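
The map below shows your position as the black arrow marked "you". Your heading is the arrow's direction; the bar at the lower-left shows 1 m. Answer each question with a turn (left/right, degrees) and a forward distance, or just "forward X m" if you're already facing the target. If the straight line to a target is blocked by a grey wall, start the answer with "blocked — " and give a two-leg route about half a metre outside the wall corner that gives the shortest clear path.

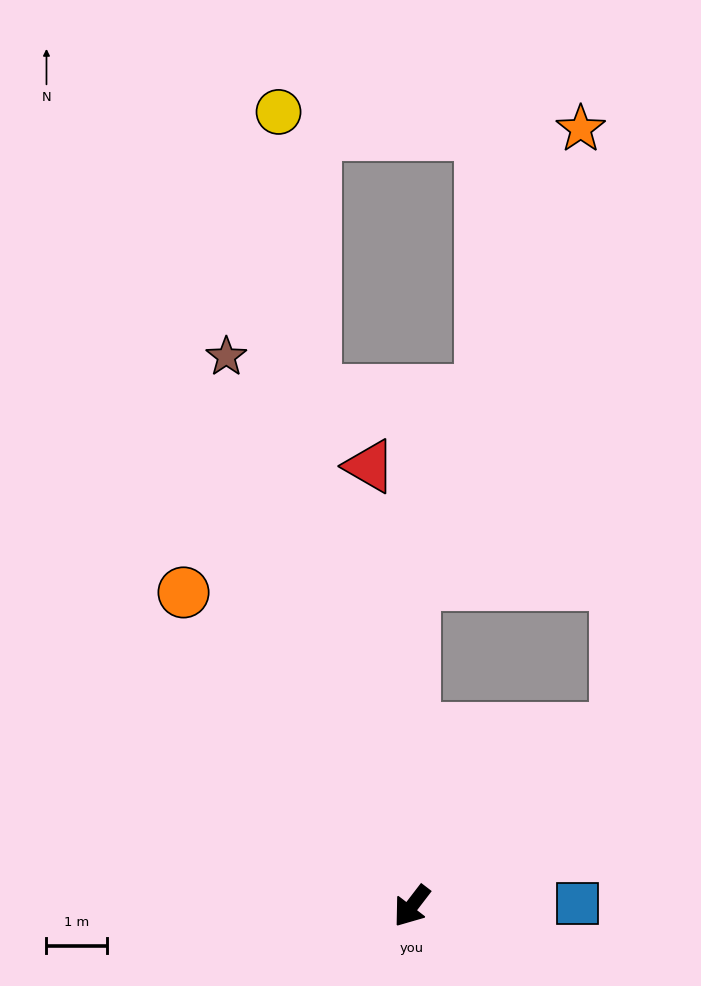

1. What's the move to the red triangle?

turn right 137°, forward 7.3 m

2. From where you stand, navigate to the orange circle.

turn right 106°, forward 6.4 m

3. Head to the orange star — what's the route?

blocked — turn right 143°, forward 5.3 m, then turn right 19°, forward 8.1 m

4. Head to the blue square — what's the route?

turn left 129°, forward 2.8 m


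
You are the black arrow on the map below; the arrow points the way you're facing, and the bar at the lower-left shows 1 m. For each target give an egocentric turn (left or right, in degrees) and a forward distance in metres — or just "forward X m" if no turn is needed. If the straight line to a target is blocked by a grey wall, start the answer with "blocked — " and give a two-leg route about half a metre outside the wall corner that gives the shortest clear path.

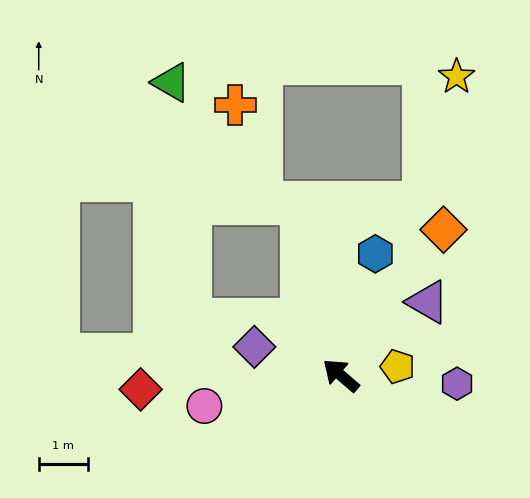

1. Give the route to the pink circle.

turn left 53°, forward 2.8 m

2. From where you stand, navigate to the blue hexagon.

turn right 65°, forward 2.6 m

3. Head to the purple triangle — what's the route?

turn right 99°, forward 2.3 m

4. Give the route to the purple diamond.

turn left 22°, forward 1.8 m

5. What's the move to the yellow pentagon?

turn right 131°, forward 1.2 m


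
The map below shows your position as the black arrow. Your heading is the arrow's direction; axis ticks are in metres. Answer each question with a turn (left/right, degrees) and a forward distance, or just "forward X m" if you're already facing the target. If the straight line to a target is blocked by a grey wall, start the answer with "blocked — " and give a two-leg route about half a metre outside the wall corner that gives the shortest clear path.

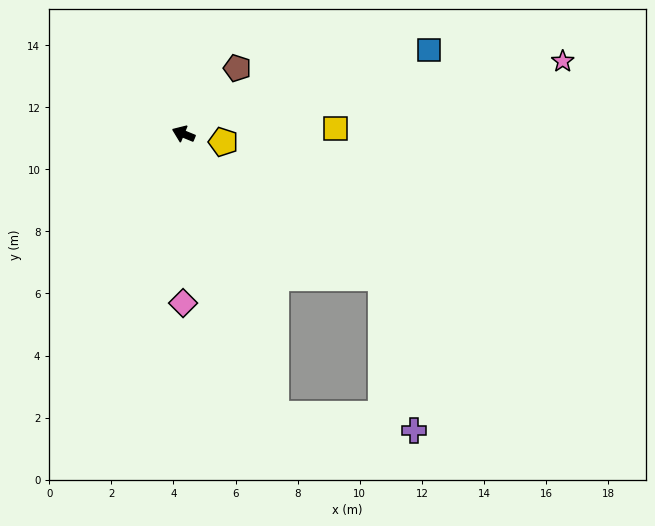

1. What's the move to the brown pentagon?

turn right 107°, forward 2.7 m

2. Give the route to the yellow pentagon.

turn right 169°, forward 1.3 m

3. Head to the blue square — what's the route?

turn right 139°, forward 8.4 m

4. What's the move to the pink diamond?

turn left 112°, forward 5.4 m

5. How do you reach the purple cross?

blocked — turn left 131°, forward 9.5 m, then turn left 64°, forward 4.5 m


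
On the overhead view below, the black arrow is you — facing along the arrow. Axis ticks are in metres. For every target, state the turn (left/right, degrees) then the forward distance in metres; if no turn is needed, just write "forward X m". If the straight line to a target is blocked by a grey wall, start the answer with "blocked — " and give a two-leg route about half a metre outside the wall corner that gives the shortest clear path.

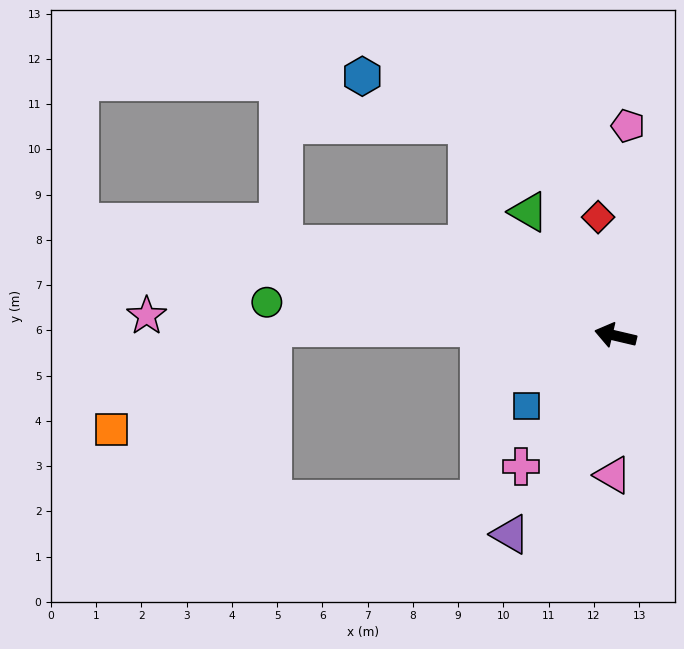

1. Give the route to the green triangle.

turn right 42°, forward 3.3 m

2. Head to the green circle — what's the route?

turn left 8°, forward 7.7 m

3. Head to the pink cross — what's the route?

turn left 67°, forward 3.6 m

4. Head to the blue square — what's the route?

turn left 52°, forward 2.5 m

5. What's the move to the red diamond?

turn right 68°, forward 2.6 m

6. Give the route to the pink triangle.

turn left 102°, forward 3.1 m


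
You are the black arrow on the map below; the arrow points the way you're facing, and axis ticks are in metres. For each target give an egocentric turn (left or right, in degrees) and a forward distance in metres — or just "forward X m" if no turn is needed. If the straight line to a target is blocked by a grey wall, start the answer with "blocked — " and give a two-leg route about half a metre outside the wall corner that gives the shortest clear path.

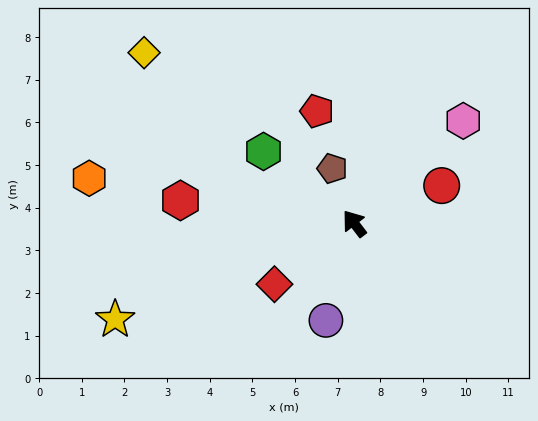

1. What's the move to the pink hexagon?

turn right 84°, forward 3.5 m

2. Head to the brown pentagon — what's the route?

turn right 16°, forward 1.4 m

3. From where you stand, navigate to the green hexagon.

turn left 14°, forward 2.7 m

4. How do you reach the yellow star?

turn left 74°, forward 6.0 m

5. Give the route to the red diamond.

turn left 90°, forward 2.4 m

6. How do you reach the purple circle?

turn left 126°, forward 2.4 m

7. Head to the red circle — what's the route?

turn right 104°, forward 2.2 m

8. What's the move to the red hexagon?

turn left 45°, forward 4.1 m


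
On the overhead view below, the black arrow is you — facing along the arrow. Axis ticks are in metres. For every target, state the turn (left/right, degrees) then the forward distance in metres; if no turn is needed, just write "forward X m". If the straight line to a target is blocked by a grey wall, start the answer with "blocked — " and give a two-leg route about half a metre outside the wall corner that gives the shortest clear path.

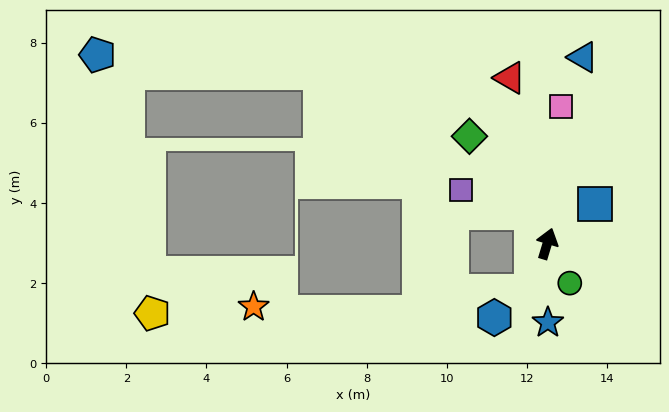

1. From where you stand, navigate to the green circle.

turn right 134°, forward 1.1 m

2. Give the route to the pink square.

turn left 11°, forward 3.4 m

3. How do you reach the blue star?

turn right 163°, forward 2.0 m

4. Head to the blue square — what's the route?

turn right 34°, forward 1.5 m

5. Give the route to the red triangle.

turn left 29°, forward 4.2 m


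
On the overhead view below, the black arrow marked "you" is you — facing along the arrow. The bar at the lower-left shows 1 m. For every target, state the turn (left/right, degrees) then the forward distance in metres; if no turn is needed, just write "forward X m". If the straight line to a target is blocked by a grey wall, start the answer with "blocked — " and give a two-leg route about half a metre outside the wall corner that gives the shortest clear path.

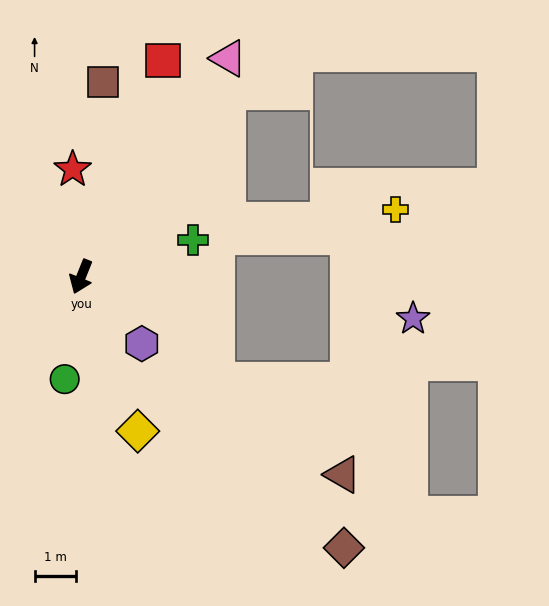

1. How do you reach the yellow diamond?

turn left 42°, forward 3.9 m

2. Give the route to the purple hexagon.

turn left 64°, forward 2.2 m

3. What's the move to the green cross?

turn left 130°, forward 2.8 m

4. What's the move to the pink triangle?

turn left 168°, forward 6.3 m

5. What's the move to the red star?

turn right 154°, forward 2.6 m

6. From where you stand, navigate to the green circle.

turn left 13°, forward 2.5 m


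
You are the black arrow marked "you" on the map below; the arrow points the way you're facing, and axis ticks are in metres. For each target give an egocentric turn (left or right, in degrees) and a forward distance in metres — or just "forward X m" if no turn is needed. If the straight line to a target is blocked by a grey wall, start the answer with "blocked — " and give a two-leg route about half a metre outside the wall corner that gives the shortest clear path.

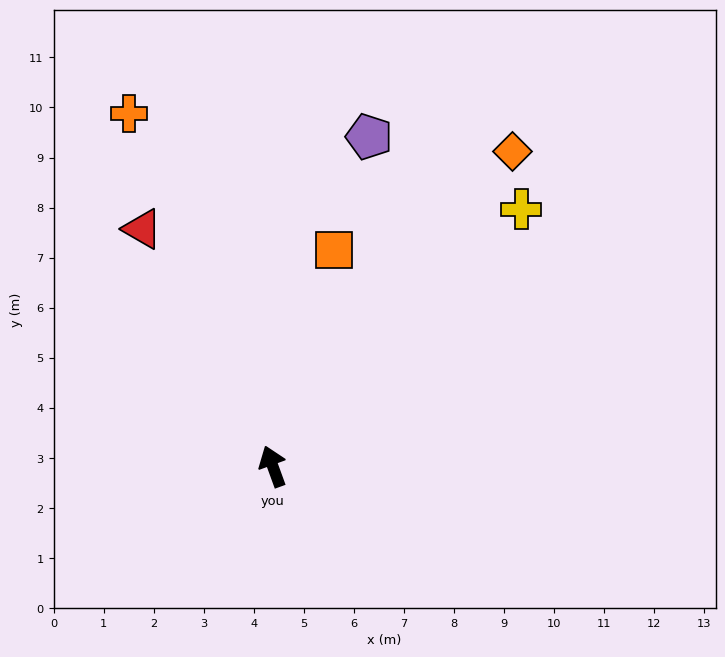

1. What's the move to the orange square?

turn right 36°, forward 4.5 m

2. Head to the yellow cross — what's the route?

turn right 64°, forward 7.1 m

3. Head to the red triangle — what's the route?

turn left 9°, forward 5.4 m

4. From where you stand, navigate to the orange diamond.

turn right 57°, forward 7.9 m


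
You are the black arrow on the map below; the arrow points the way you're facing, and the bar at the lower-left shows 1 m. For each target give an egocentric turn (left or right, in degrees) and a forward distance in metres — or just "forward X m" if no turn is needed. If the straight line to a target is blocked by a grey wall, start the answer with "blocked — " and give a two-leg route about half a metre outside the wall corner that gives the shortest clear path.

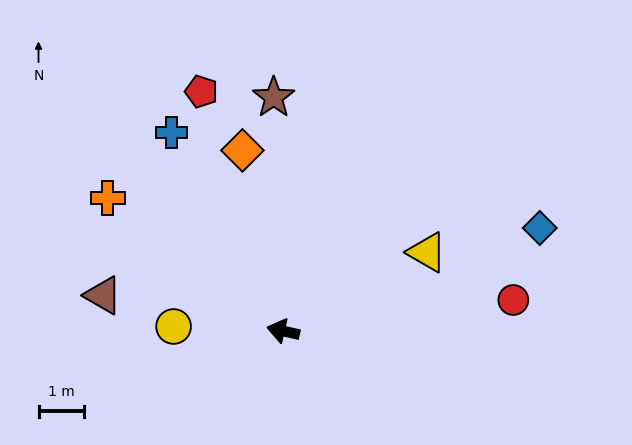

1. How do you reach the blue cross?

turn right 48°, forward 5.0 m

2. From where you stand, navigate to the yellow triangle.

turn right 139°, forward 3.6 m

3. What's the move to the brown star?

turn right 75°, forward 5.1 m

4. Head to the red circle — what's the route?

turn right 160°, forward 5.1 m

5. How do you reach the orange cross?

turn right 24°, forward 4.8 m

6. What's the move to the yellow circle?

turn left 10°, forward 2.4 m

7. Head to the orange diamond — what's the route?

turn right 65°, forward 4.1 m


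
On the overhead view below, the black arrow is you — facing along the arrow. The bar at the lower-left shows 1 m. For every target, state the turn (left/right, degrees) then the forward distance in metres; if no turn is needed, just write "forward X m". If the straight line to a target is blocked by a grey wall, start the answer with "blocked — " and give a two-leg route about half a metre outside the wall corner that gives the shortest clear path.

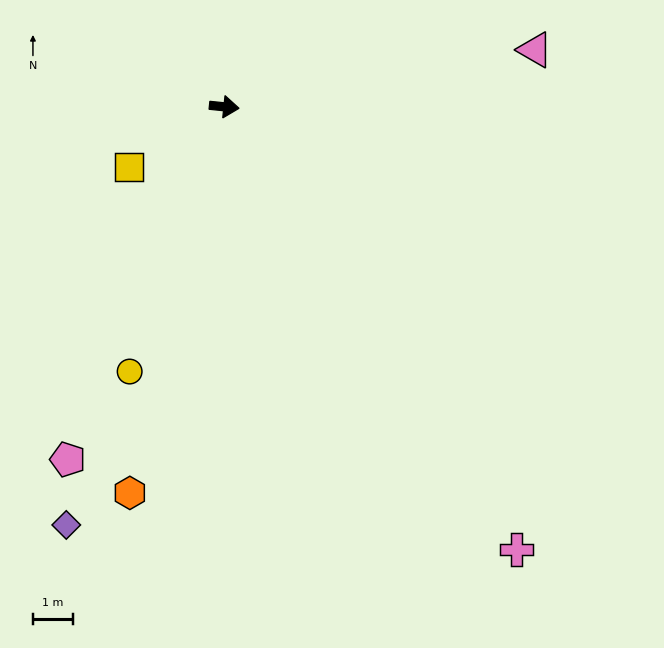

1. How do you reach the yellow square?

turn right 142°, forward 2.8 m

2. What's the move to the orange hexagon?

turn right 98°, forward 9.9 m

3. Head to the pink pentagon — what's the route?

turn right 108°, forward 9.6 m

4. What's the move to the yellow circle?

turn right 104°, forward 7.0 m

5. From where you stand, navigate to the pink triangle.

turn left 16°, forward 7.9 m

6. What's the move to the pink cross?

turn right 51°, forward 13.2 m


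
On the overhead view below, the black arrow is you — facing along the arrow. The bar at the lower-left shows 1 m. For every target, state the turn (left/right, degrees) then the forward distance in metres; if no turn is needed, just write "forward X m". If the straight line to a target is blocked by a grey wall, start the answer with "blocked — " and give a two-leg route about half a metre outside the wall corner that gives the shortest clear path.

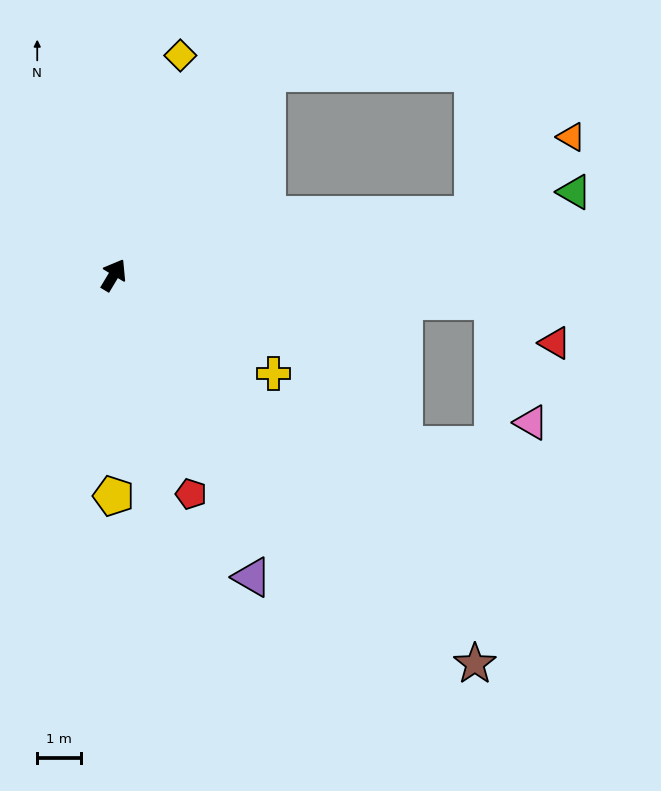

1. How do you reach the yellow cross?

turn right 91°, forward 4.2 m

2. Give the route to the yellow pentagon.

turn right 149°, forward 5.0 m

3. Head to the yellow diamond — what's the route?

turn left 14°, forward 5.2 m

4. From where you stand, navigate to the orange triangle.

blocked — turn right 50°, forward 8.2 m, then turn left 29°, forward 2.8 m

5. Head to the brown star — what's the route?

turn right 106°, forward 12.0 m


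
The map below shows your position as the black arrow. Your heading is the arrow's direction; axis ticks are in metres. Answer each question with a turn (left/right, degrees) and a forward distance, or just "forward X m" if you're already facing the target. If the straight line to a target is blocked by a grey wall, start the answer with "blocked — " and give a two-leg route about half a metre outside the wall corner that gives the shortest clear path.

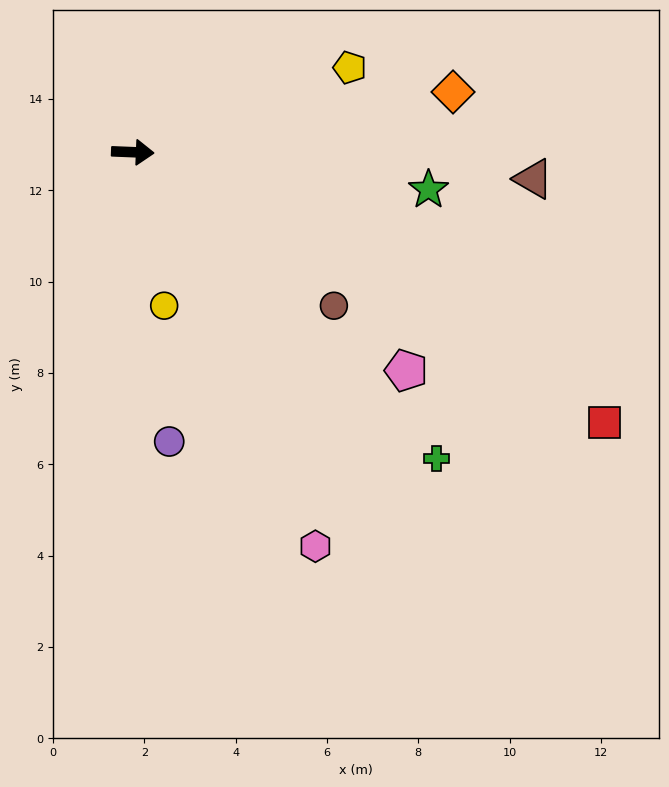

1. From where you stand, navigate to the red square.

turn right 27°, forward 11.9 m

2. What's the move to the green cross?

turn right 43°, forward 9.4 m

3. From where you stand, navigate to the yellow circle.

turn right 76°, forward 3.4 m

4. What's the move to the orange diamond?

turn left 13°, forward 7.1 m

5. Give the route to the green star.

turn right 5°, forward 6.5 m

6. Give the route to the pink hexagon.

turn right 63°, forward 9.5 m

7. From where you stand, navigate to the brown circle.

turn right 35°, forward 5.5 m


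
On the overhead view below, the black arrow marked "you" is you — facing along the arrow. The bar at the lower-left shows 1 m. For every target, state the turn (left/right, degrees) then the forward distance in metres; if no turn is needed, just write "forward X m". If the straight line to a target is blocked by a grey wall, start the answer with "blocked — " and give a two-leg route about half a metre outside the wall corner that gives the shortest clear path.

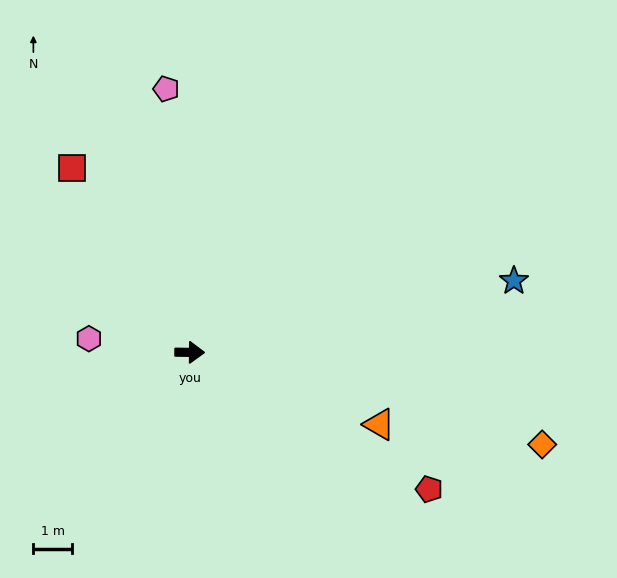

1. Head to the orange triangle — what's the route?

turn right 20°, forward 5.2 m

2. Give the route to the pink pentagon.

turn left 96°, forward 6.8 m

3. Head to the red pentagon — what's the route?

turn right 29°, forward 7.1 m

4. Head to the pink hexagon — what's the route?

turn left 173°, forward 2.6 m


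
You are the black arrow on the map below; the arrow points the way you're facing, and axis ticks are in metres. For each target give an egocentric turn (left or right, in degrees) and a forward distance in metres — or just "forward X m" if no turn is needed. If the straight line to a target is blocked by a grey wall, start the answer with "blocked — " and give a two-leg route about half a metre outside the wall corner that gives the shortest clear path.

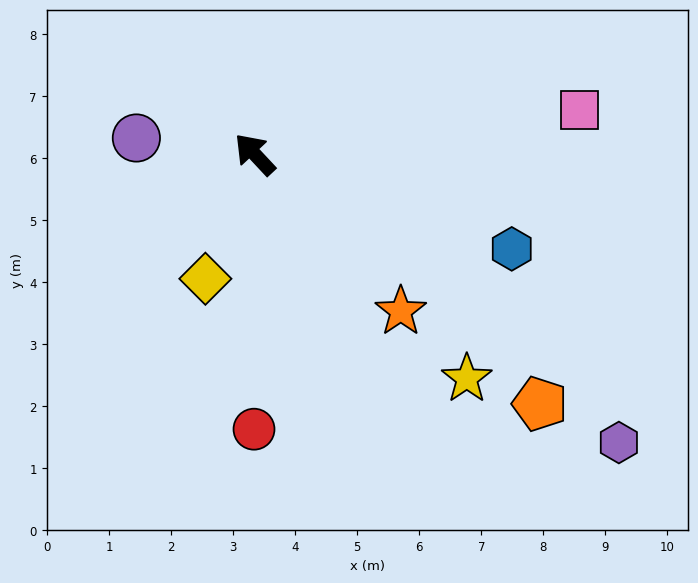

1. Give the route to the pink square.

turn right 125°, forward 5.3 m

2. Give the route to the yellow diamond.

turn left 115°, forward 2.2 m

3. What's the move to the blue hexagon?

turn right 153°, forward 4.4 m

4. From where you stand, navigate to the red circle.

turn left 137°, forward 4.4 m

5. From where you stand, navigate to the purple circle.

turn left 39°, forward 1.9 m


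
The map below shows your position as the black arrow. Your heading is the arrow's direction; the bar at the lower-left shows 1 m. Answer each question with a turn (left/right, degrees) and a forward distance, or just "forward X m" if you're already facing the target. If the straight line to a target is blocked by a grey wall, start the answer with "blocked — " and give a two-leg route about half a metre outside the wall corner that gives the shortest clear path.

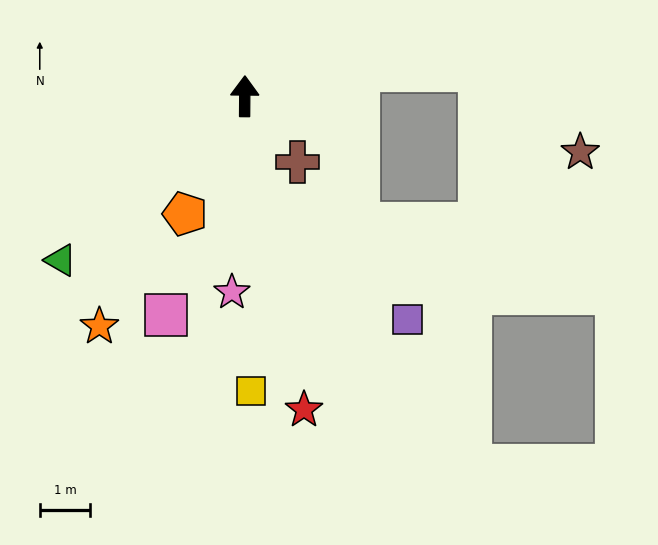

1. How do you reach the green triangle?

turn left 132°, forward 4.9 m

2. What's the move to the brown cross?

turn right 141°, forward 1.7 m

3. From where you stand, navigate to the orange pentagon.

turn left 154°, forward 2.6 m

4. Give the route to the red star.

turn right 169°, forward 6.3 m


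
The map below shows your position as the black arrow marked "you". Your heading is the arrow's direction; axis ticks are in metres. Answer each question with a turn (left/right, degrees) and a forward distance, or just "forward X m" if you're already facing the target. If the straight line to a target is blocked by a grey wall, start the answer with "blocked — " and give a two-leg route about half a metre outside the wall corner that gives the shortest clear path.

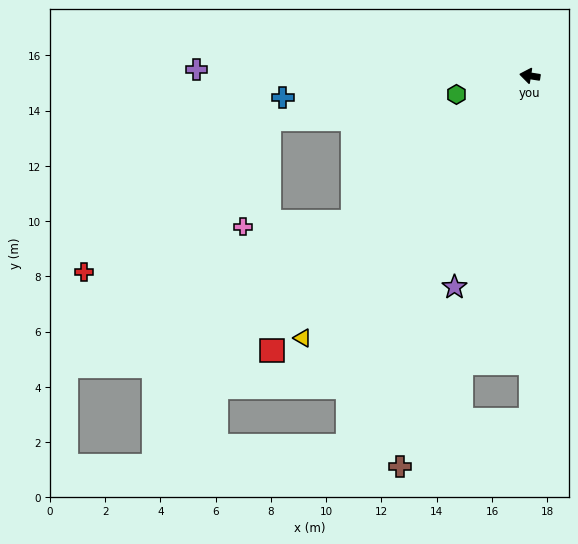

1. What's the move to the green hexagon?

turn left 23°, forward 2.7 m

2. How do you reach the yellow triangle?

turn left 58°, forward 12.6 m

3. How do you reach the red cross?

blocked — turn left 48°, forward 8.3 m, then turn right 28°, forward 9.9 m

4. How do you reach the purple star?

turn left 79°, forward 8.1 m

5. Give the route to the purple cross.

turn left 8°, forward 12.1 m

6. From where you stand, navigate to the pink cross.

blocked — turn left 48°, forward 8.3 m, then turn right 36°, forward 4.0 m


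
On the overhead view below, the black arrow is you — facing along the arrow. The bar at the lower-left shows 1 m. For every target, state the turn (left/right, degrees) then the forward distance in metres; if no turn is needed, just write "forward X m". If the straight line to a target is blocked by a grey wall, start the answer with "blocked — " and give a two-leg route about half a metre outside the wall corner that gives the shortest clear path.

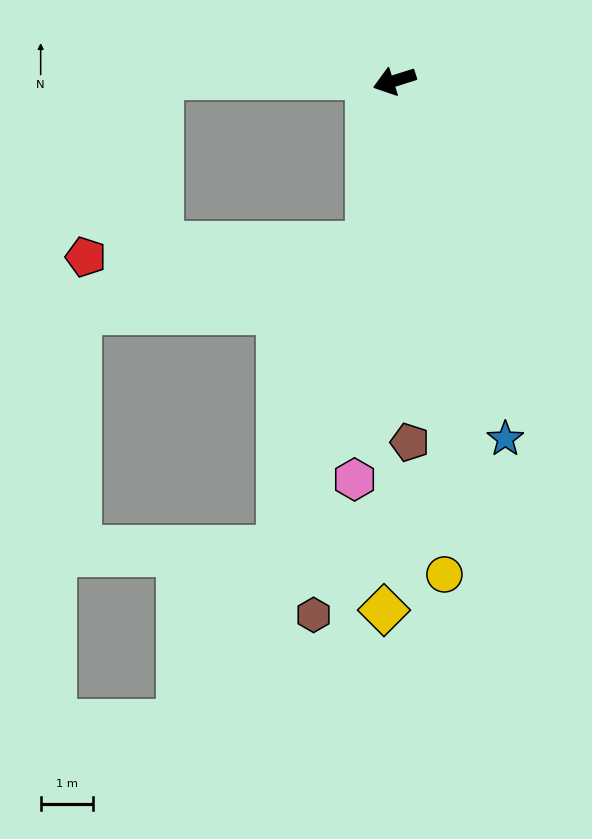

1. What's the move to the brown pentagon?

turn left 75°, forward 6.9 m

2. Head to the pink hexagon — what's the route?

turn left 67°, forward 7.6 m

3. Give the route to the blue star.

turn left 90°, forward 7.1 m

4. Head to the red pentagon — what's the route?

blocked — turn left 63°, forward 3.1 m, then turn right 78°, forward 5.4 m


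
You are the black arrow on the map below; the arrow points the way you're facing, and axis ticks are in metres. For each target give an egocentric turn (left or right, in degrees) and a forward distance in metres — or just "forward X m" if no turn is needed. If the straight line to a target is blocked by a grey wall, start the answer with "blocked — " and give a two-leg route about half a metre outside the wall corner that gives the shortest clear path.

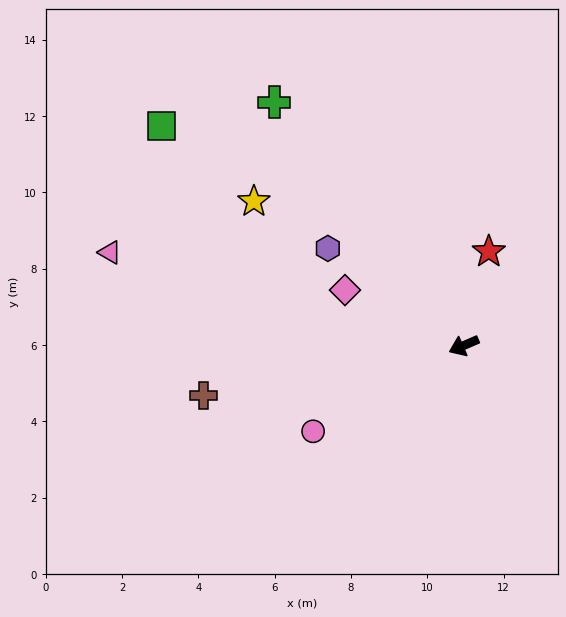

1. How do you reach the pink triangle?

turn right 38°, forward 9.6 m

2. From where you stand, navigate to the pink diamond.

turn right 48°, forward 3.4 m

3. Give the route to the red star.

turn right 128°, forward 2.5 m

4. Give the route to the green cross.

turn right 75°, forward 8.1 m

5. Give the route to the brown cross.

turn right 13°, forward 6.9 m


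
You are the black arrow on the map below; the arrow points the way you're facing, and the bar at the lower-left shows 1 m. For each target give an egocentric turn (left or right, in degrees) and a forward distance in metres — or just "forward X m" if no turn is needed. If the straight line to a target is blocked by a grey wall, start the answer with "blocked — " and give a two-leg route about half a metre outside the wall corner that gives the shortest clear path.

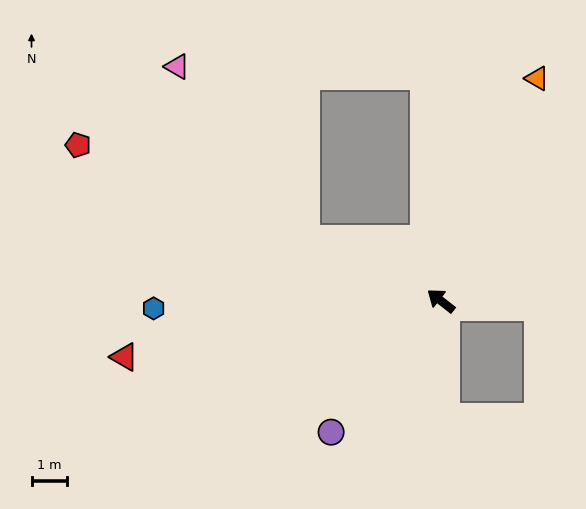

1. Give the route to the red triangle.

turn left 48°, forward 9.1 m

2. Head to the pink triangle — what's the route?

blocked — turn left 14°, forward 4.2 m, then turn right 30°, forward 6.1 m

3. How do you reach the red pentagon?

turn left 15°, forward 11.1 m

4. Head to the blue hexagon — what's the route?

turn left 40°, forward 8.1 m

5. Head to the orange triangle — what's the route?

turn right 75°, forward 6.8 m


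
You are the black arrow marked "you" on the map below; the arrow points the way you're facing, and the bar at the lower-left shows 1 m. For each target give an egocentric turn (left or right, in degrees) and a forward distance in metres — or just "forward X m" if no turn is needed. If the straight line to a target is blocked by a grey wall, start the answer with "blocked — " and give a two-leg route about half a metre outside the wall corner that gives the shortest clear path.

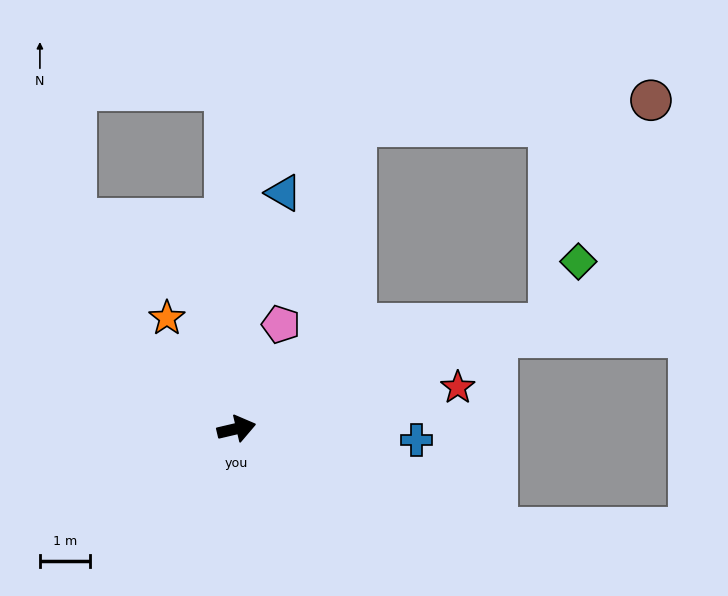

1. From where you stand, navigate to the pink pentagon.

turn left 54°, forward 2.3 m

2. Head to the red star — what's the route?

turn right 3°, forward 4.5 m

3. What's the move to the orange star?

turn left 109°, forward 2.6 m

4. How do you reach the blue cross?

turn right 17°, forward 3.6 m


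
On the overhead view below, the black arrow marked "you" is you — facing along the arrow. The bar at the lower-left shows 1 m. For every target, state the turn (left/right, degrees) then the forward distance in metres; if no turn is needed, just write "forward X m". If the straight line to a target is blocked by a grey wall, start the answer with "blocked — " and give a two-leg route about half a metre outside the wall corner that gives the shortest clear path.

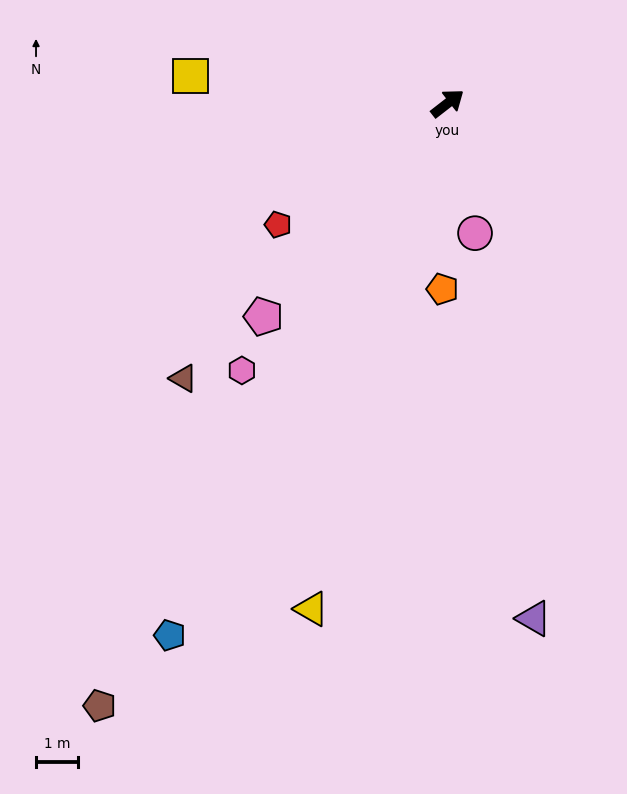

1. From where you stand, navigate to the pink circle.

turn right 116°, forward 3.2 m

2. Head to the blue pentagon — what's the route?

turn right 155°, forward 14.4 m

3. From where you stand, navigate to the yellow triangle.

turn right 143°, forward 12.5 m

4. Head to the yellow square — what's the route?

turn left 136°, forward 6.2 m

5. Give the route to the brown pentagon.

turn right 158°, forward 16.6 m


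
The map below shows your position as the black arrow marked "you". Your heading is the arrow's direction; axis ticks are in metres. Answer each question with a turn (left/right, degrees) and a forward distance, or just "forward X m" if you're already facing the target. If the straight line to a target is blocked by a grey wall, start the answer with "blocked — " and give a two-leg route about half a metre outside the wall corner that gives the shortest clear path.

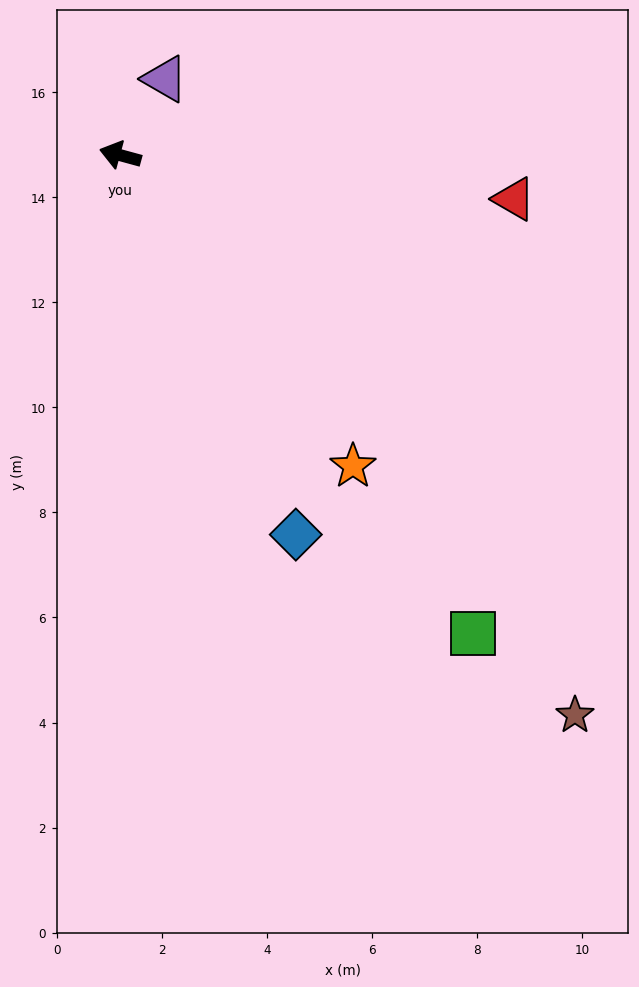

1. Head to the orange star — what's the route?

turn left 142°, forward 7.4 m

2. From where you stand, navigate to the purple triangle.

turn right 105°, forward 1.7 m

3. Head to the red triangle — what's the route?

turn right 171°, forward 7.5 m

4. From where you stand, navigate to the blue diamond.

turn left 130°, forward 8.0 m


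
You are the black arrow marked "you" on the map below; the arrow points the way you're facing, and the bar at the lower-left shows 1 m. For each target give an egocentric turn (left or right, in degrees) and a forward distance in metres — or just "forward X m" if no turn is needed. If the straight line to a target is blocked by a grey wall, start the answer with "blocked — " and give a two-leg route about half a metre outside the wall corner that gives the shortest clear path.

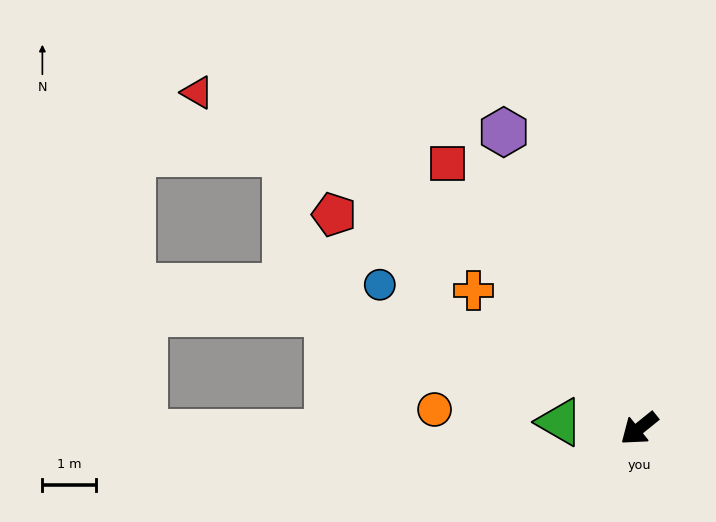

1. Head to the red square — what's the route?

turn right 93°, forward 6.1 m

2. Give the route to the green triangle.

turn right 44°, forward 1.5 m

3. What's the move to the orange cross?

turn right 79°, forward 4.0 m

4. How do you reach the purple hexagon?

turn right 104°, forward 6.1 m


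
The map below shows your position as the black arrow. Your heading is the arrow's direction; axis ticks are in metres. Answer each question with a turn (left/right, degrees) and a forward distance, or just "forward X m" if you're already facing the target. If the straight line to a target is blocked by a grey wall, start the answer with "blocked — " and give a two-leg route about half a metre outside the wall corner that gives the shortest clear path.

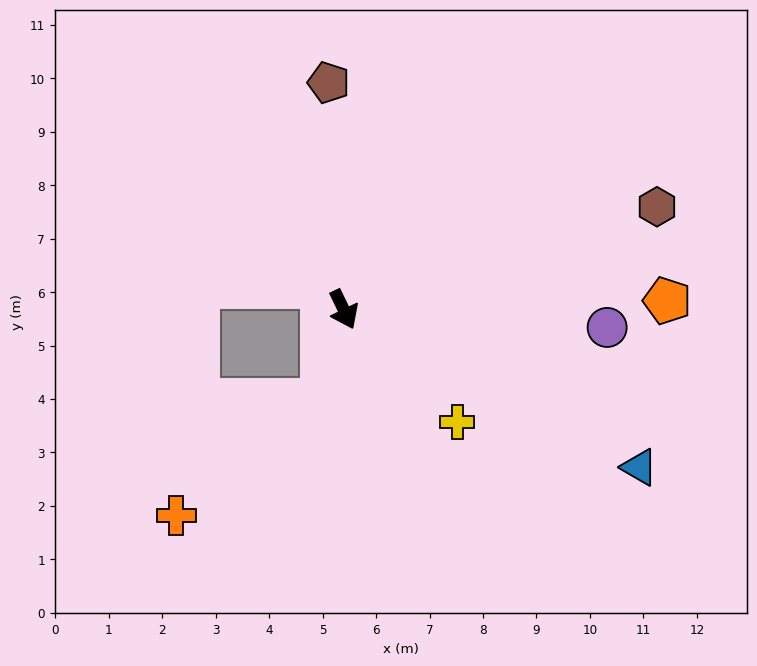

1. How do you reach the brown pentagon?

turn left 158°, forward 4.3 m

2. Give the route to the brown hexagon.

turn left 82°, forward 6.2 m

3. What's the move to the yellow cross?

turn left 20°, forward 3.0 m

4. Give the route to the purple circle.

turn left 60°, forward 4.9 m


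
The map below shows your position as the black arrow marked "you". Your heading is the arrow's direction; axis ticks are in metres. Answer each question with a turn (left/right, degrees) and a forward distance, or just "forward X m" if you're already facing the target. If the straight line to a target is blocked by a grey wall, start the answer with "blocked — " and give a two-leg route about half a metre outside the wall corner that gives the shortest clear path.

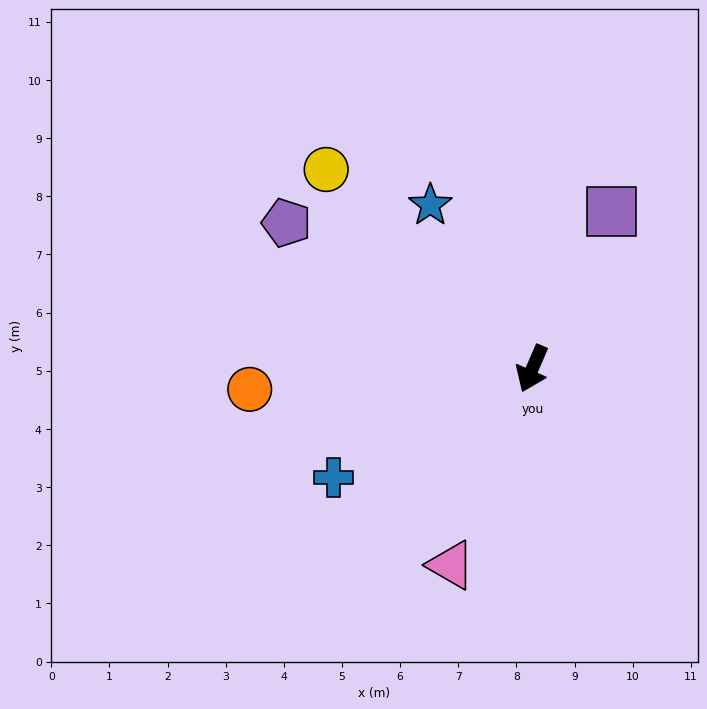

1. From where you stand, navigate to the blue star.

turn right 125°, forward 3.3 m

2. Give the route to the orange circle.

turn right 62°, forward 4.9 m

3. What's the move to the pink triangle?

forward 3.7 m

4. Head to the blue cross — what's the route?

turn right 38°, forward 3.9 m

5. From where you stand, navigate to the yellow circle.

turn right 111°, forward 4.9 m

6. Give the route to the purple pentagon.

turn right 97°, forward 4.9 m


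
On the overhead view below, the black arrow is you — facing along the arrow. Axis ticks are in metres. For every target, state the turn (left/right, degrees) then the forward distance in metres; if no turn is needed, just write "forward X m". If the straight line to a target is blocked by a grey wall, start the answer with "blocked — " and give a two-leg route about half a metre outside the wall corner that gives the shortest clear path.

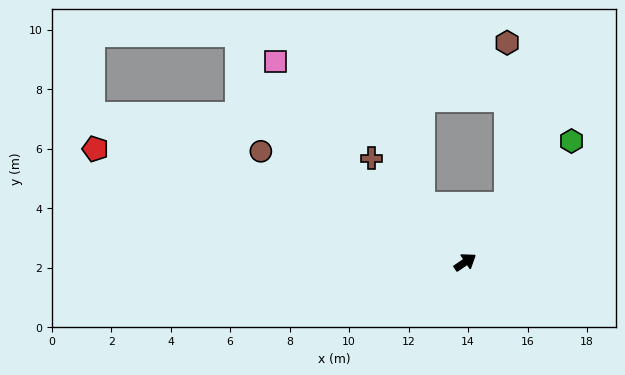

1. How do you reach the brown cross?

turn left 98°, forward 4.7 m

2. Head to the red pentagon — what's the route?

turn left 129°, forward 13.0 m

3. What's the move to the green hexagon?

turn left 15°, forward 5.4 m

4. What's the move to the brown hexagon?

blocked — turn left 20°, forward 2.4 m, then turn left 36°, forward 5.4 m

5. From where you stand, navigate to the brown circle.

turn left 117°, forward 7.8 m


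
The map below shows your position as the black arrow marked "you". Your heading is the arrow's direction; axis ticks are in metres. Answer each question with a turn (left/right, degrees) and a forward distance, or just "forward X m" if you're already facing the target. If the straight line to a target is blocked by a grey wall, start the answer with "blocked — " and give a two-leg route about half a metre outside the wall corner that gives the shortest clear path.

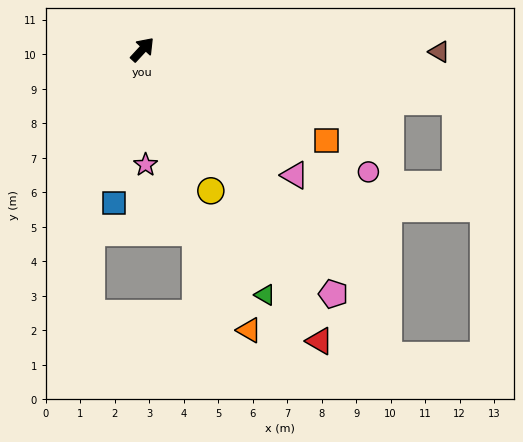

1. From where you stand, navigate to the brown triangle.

turn right 48°, forward 8.6 m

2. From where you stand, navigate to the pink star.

turn right 136°, forward 3.3 m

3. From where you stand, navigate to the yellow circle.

turn right 111°, forward 4.5 m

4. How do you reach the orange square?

turn right 74°, forward 6.0 m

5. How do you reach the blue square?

turn right 148°, forward 4.5 m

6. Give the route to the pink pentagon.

turn right 99°, forward 9.0 m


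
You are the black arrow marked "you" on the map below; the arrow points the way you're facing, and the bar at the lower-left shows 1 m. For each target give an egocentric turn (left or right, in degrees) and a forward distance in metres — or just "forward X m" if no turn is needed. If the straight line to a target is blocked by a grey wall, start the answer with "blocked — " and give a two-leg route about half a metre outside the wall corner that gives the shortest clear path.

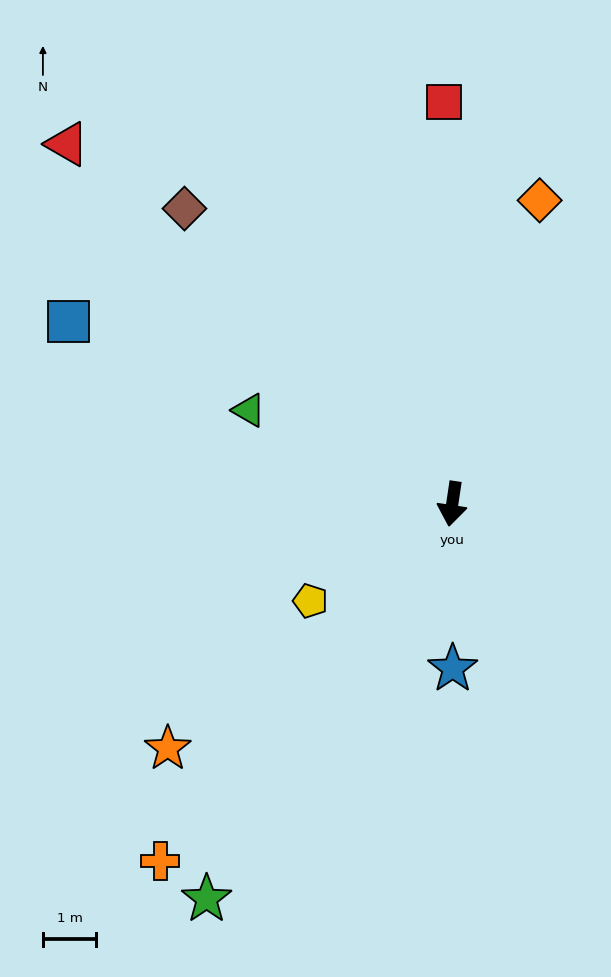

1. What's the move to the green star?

turn right 23°, forward 8.7 m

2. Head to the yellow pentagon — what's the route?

turn right 47°, forward 3.2 m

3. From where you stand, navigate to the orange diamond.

turn left 172°, forward 5.9 m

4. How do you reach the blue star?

turn left 9°, forward 3.1 m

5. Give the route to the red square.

turn right 170°, forward 7.5 m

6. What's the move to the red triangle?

turn right 125°, forward 9.8 m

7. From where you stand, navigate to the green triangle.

turn right 106°, forward 4.2 m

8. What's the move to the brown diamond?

turn right 129°, forward 7.4 m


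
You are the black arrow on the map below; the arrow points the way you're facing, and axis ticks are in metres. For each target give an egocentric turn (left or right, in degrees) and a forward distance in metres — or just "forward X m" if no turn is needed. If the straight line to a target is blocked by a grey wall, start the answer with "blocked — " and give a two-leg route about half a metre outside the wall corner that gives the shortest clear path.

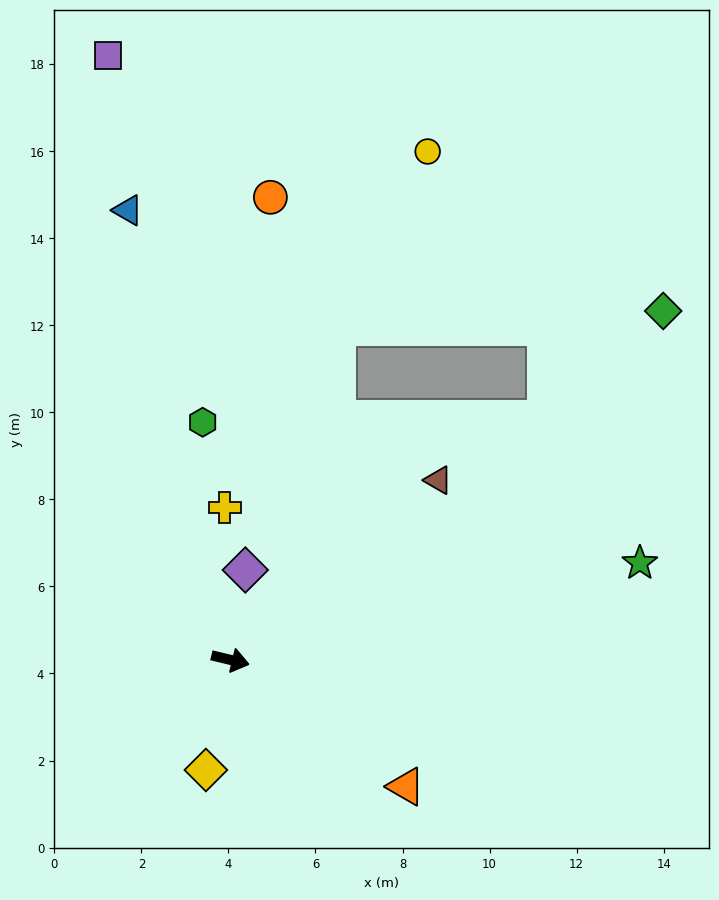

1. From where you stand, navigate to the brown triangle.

turn left 54°, forward 6.3 m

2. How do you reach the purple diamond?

turn left 94°, forward 2.1 m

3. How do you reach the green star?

turn left 27°, forward 9.7 m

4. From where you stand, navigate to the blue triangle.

turn left 116°, forward 10.6 m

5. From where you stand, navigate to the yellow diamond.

turn right 89°, forward 2.6 m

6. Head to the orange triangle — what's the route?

turn right 22°, forward 5.0 m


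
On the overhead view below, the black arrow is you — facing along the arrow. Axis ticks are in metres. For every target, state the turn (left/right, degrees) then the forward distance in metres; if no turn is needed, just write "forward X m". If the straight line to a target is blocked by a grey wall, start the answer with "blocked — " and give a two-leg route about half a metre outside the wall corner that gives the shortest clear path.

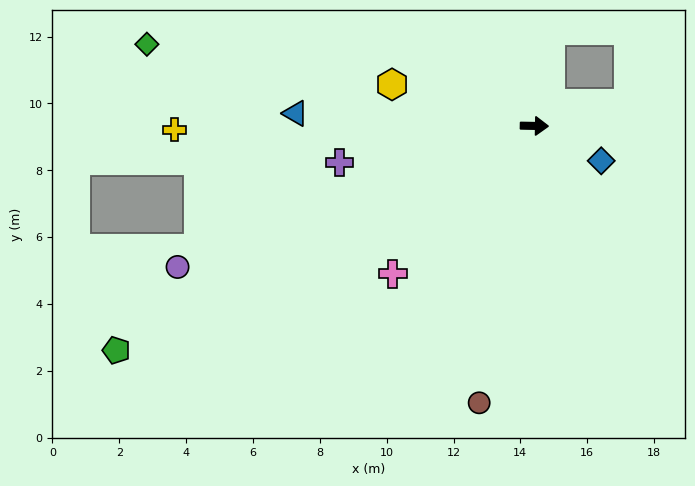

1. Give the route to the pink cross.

turn right 133°, forward 6.1 m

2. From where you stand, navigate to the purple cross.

turn right 168°, forward 5.9 m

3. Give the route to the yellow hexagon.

turn left 165°, forward 4.4 m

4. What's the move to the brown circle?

turn right 100°, forward 8.4 m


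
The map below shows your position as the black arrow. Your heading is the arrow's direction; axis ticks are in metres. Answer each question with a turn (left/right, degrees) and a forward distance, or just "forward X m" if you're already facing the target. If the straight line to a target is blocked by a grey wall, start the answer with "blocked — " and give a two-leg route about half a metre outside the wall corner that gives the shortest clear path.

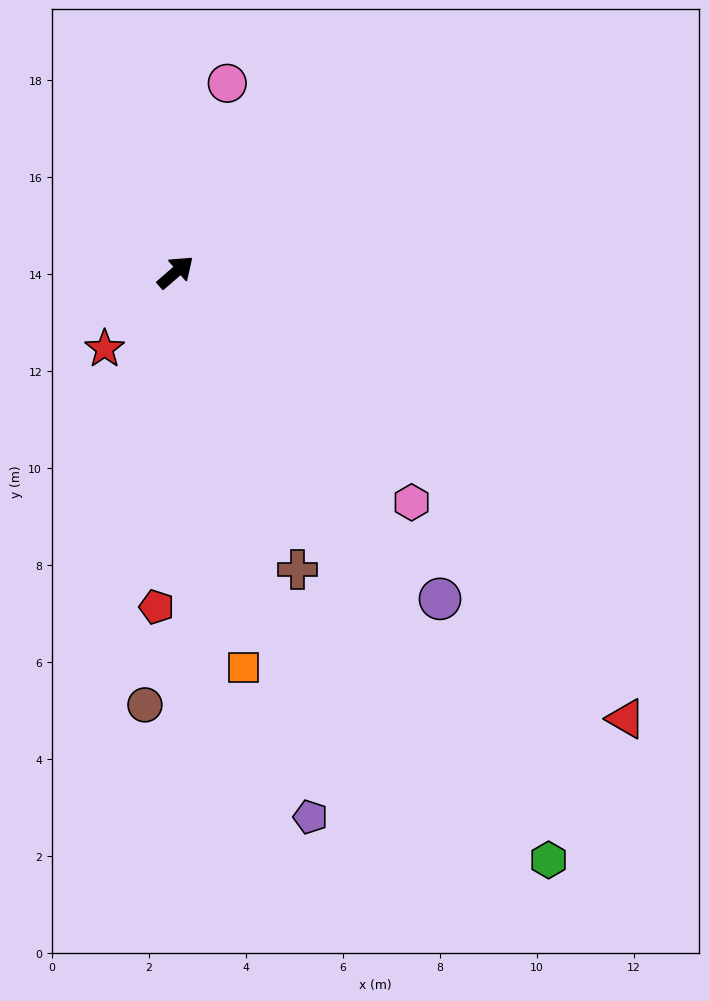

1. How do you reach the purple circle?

turn right 92°, forward 8.7 m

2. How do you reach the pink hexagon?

turn right 85°, forward 6.8 m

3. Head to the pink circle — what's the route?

turn left 34°, forward 4.0 m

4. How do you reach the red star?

turn right 174°, forward 2.2 m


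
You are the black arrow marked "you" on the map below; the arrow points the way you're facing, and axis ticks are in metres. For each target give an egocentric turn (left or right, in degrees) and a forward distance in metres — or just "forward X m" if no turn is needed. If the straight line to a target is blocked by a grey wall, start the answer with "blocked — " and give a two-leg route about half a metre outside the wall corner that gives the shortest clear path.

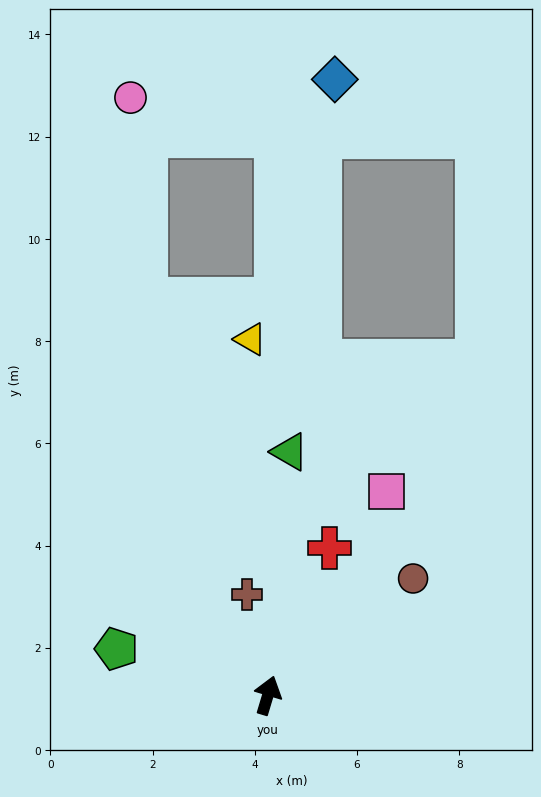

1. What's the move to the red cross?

turn right 6°, forward 3.1 m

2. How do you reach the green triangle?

turn left 12°, forward 4.8 m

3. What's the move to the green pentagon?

turn left 90°, forward 3.1 m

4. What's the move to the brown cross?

turn left 28°, forward 2.0 m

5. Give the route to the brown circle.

turn right 34°, forward 3.6 m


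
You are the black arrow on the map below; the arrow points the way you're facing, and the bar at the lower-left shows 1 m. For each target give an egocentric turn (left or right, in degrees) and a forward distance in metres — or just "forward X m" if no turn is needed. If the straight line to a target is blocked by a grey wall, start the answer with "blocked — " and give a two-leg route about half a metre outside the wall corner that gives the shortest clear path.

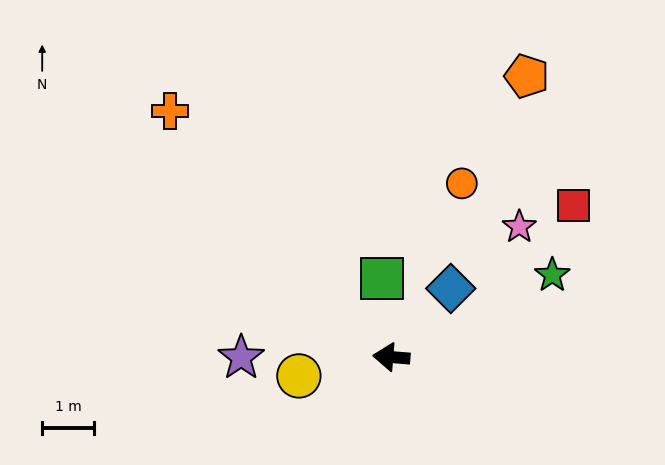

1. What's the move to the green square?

turn right 79°, forward 1.5 m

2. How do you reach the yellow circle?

turn left 16°, forward 1.8 m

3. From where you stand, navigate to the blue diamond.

turn right 126°, forward 1.8 m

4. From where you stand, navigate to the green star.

turn right 148°, forward 3.5 m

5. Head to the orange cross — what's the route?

turn right 43°, forward 6.4 m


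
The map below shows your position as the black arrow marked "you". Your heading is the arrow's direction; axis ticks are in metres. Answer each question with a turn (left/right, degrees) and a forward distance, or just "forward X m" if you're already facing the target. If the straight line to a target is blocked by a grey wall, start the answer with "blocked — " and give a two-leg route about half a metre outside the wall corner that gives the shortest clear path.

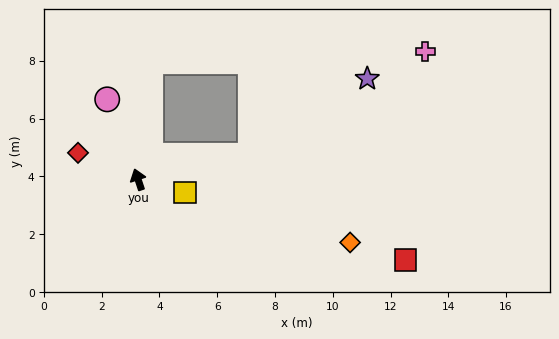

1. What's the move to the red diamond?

turn left 48°, forward 2.3 m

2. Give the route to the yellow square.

turn right 124°, forward 1.7 m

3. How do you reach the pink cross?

blocked — turn right 25°, forward 4.1 m, then turn right 81°, forward 9.5 m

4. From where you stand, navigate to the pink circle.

turn left 3°, forward 3.0 m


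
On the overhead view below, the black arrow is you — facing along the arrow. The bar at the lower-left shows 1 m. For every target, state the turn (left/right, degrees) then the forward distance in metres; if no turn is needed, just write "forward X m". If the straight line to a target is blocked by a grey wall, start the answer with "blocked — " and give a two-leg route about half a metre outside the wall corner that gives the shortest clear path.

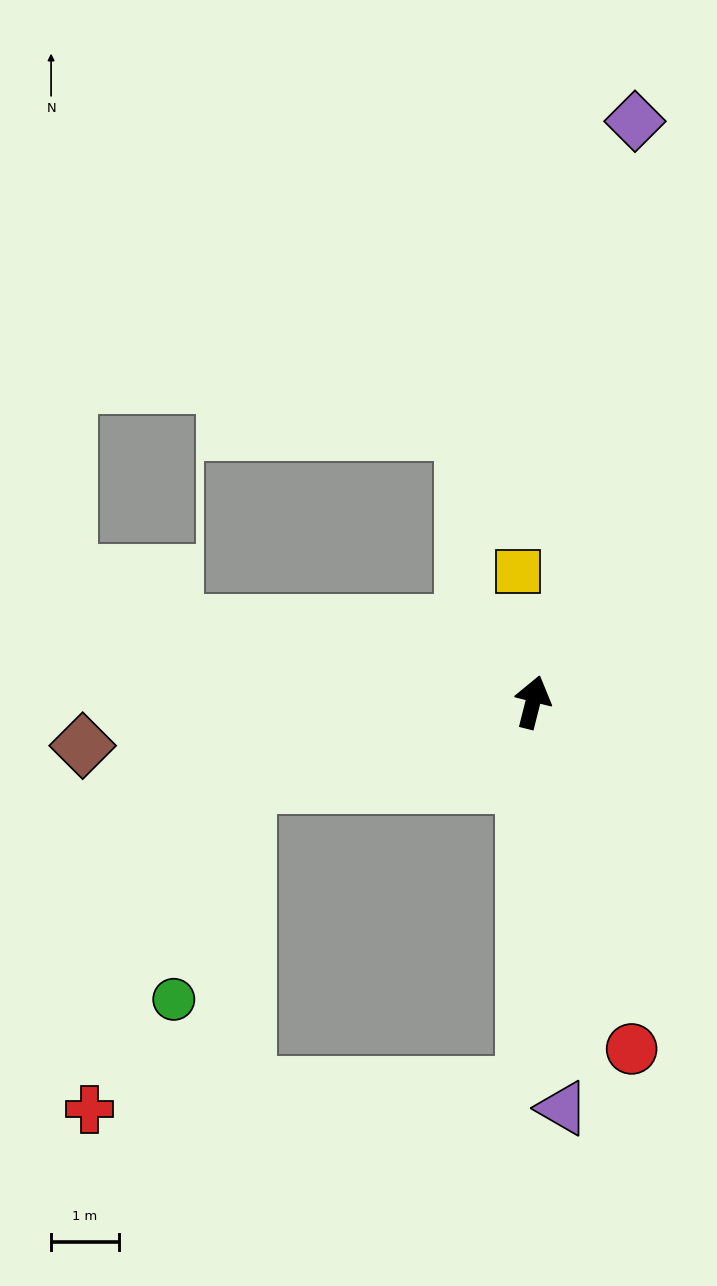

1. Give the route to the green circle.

blocked — turn left 120°, forward 4.4 m, then turn left 55°, forward 3.3 m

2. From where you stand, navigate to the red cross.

blocked — turn right 167°, forward 5.7 m, then turn right 86°, forward 6.4 m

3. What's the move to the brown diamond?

turn left 110°, forward 6.7 m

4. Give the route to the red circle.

turn right 150°, forward 5.3 m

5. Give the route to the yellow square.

turn left 21°, forward 1.9 m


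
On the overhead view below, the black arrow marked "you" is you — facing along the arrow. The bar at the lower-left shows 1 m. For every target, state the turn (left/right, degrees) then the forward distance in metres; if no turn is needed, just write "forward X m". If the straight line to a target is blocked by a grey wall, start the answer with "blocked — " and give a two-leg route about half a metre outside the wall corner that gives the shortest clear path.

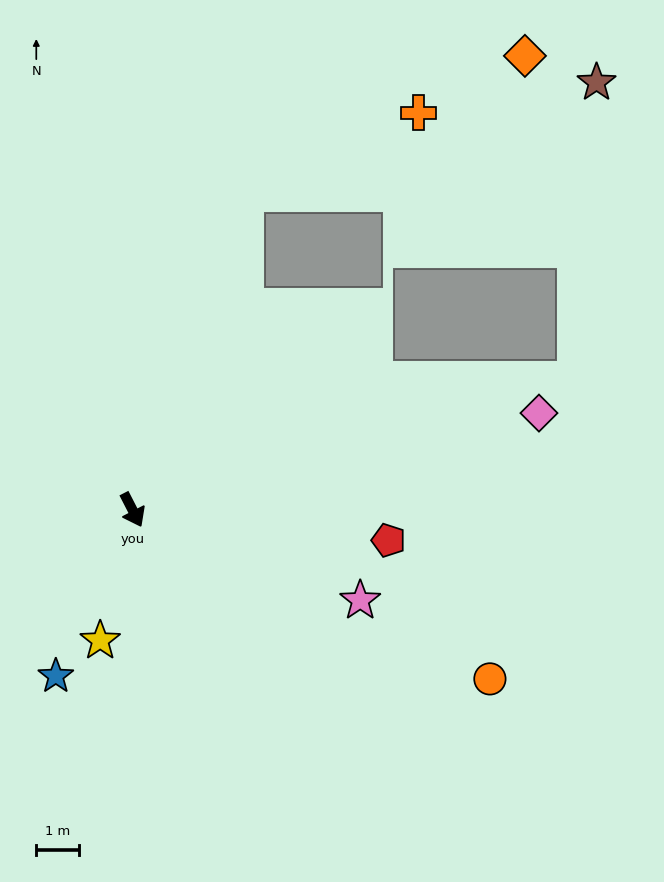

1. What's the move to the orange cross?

blocked — turn left 133°, forward 7.8 m, then turn right 45°, forward 4.4 m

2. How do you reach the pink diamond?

turn left 76°, forward 9.7 m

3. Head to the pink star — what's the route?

turn left 41°, forward 5.7 m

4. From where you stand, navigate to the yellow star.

turn right 41°, forward 3.1 m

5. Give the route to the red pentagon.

turn left 56°, forward 6.0 m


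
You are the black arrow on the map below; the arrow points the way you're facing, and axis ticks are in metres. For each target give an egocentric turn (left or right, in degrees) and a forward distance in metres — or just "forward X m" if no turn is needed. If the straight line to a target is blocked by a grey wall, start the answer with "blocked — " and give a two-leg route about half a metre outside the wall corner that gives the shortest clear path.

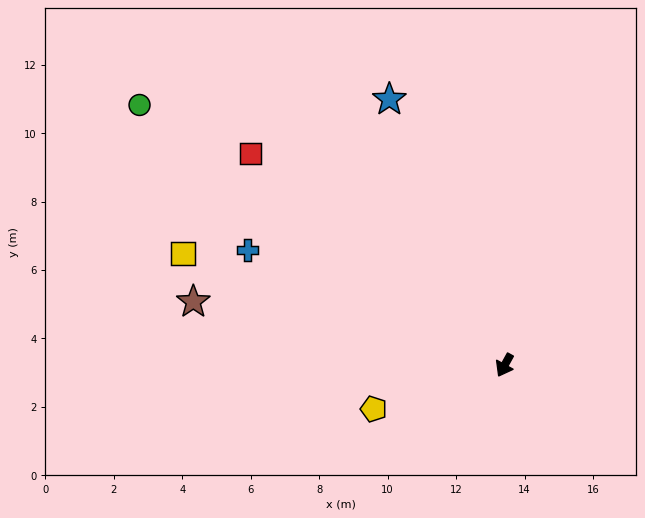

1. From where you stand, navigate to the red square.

turn right 101°, forward 9.7 m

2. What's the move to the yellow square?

turn right 80°, forward 9.9 m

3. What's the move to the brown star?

turn right 73°, forward 9.3 m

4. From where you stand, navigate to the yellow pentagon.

turn right 43°, forward 4.0 m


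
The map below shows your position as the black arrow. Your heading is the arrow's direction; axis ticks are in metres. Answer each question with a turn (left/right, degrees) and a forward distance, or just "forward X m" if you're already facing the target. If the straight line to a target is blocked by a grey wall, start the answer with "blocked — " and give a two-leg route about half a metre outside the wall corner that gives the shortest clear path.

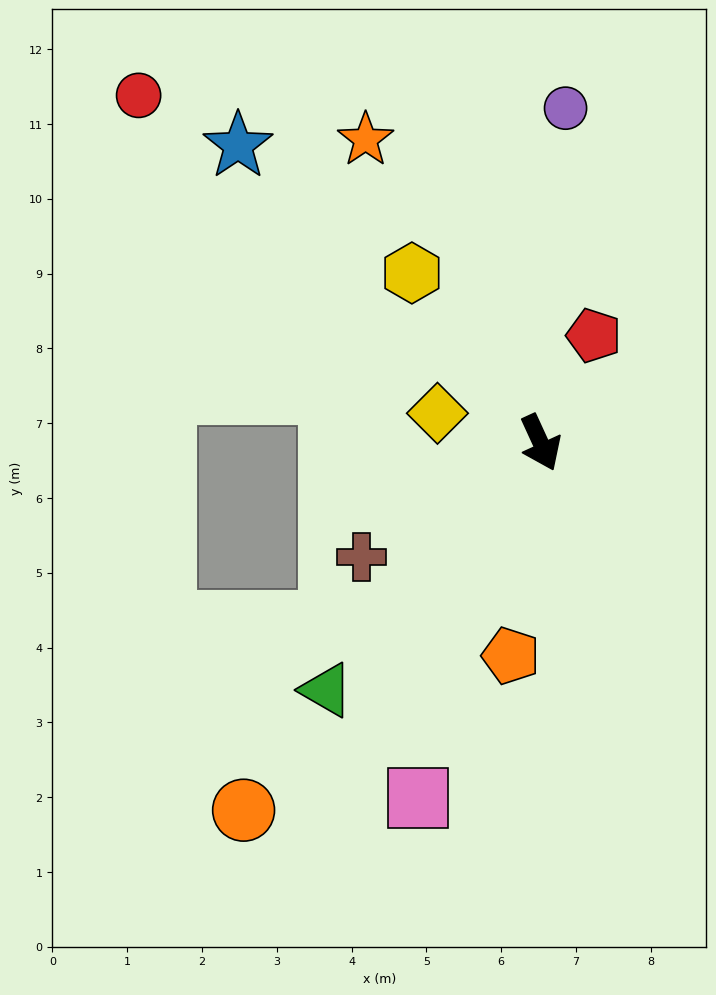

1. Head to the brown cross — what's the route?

turn right 82°, forward 2.8 m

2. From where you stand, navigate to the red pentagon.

turn left 129°, forward 1.6 m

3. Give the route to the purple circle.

turn left 151°, forward 4.5 m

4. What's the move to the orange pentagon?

turn right 33°, forward 2.9 m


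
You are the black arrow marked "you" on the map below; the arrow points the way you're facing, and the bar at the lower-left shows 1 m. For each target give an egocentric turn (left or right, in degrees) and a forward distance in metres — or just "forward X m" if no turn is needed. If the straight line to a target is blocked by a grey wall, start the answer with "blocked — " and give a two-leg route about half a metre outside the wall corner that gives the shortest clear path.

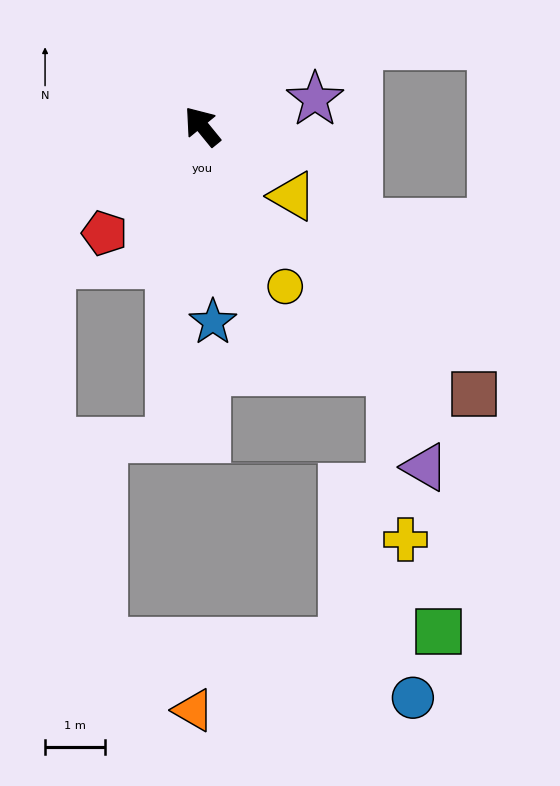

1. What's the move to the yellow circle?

turn left 168°, forward 3.0 m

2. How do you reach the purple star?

turn right 116°, forward 1.9 m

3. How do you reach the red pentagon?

turn left 98°, forward 2.4 m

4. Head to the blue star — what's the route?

turn left 144°, forward 3.3 m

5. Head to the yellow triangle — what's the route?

turn right 167°, forward 1.9 m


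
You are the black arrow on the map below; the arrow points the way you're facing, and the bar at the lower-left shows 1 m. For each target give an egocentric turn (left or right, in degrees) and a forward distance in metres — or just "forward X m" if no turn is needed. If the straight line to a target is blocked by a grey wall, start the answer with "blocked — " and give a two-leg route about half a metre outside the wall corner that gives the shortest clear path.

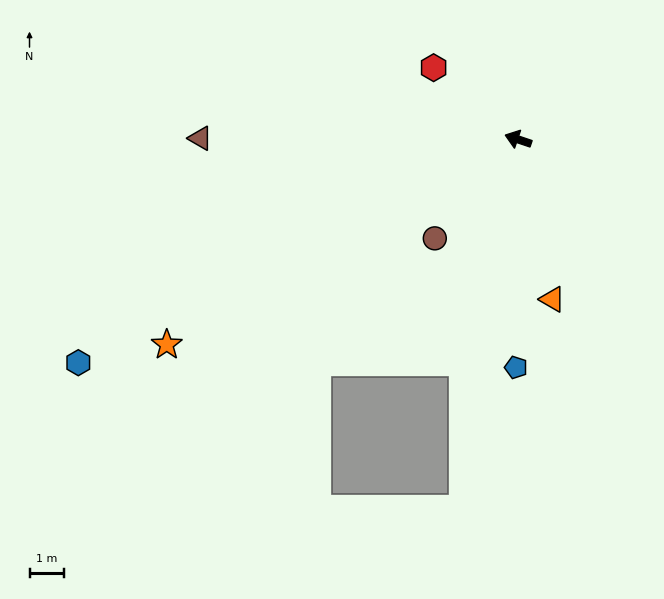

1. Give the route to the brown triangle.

turn left 18°, forward 9.2 m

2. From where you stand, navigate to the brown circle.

turn left 69°, forward 3.8 m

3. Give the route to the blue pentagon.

turn left 108°, forward 6.6 m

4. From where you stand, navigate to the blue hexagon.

turn left 46°, forward 14.3 m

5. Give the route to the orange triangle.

turn left 121°, forward 4.7 m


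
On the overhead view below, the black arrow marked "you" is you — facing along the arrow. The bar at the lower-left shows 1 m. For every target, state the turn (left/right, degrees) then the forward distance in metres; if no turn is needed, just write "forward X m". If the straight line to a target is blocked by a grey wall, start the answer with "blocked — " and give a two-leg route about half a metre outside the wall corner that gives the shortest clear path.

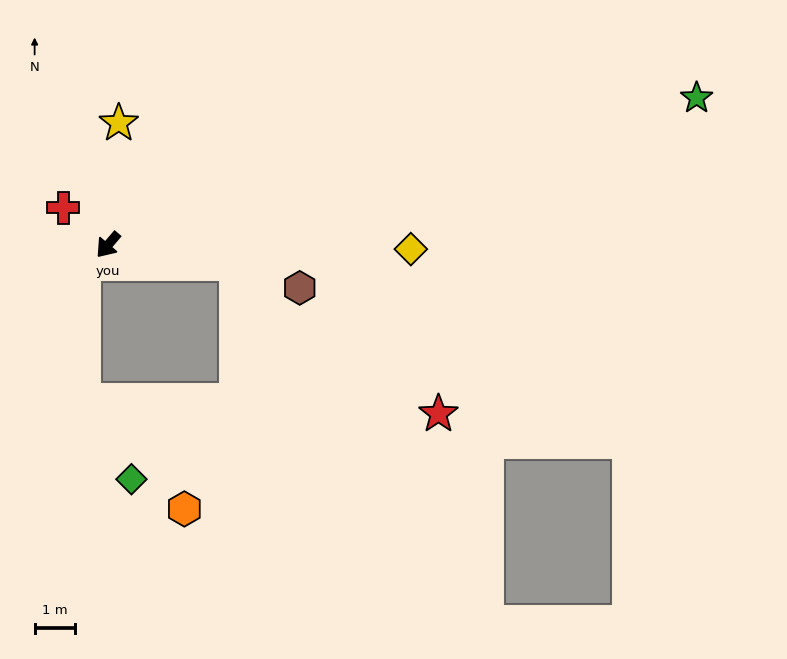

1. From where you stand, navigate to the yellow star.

turn right 145°, forward 3.1 m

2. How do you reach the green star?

turn left 145°, forward 15.2 m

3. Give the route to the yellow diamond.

turn left 130°, forward 7.6 m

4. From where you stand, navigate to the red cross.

turn right 89°, forward 1.5 m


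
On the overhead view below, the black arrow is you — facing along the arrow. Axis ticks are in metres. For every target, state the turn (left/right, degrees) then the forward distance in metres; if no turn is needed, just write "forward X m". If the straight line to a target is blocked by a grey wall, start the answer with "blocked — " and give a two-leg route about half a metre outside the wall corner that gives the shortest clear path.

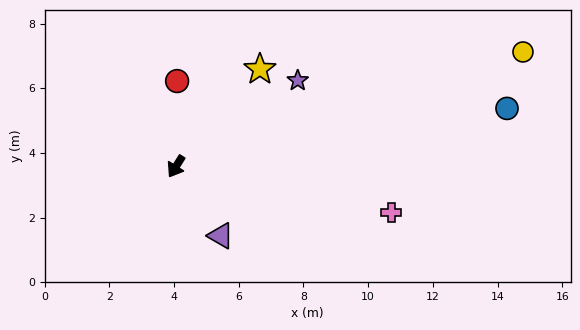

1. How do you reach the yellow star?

turn left 171°, forward 4.0 m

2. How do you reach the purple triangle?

turn left 65°, forward 2.5 m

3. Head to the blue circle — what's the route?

turn left 132°, forward 10.4 m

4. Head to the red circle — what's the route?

turn right 149°, forward 2.6 m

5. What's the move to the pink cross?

turn left 110°, forward 6.8 m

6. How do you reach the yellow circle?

turn left 140°, forward 11.3 m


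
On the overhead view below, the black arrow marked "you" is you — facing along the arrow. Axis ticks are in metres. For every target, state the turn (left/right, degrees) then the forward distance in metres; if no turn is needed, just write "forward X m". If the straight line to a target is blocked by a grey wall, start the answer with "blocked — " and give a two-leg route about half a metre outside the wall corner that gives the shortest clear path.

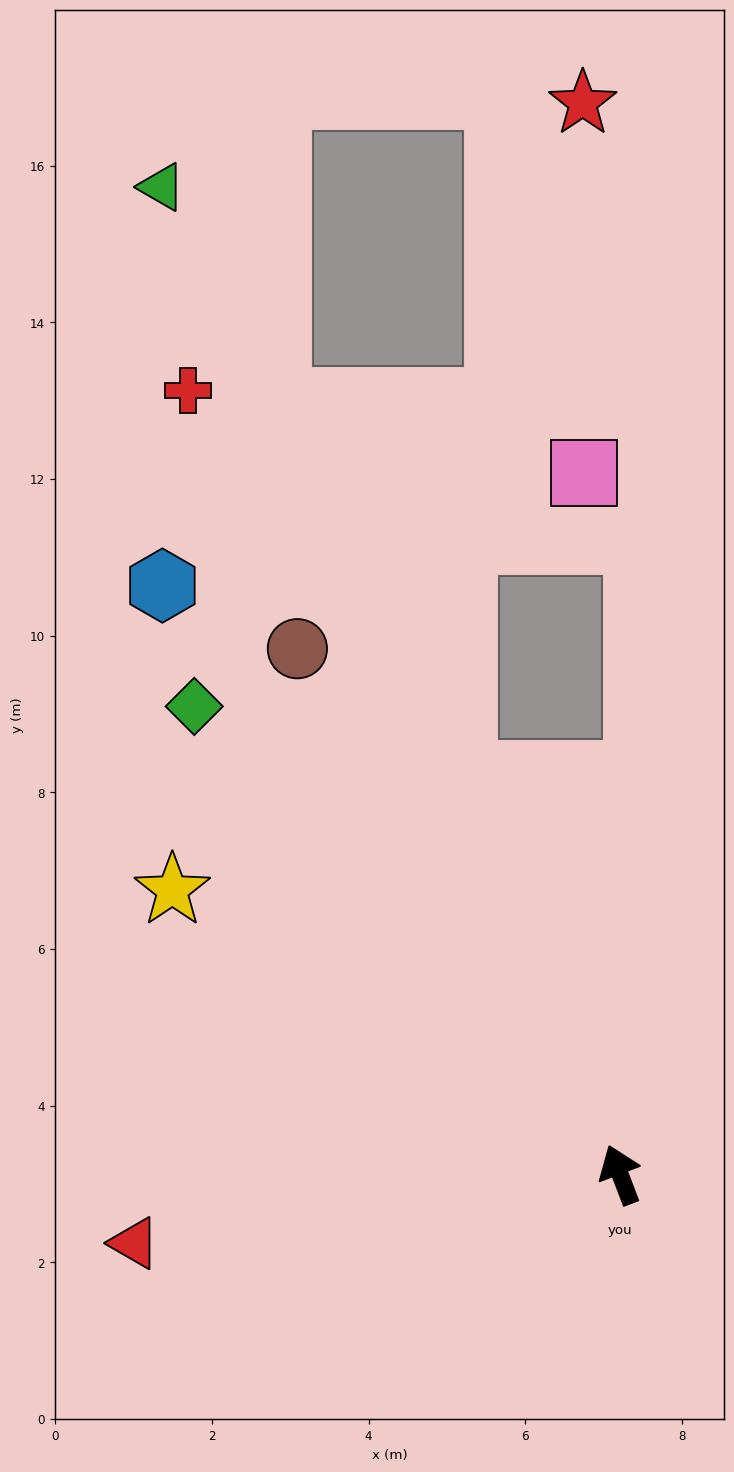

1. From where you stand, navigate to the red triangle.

turn left 77°, forward 6.3 m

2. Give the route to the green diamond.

turn left 21°, forward 8.1 m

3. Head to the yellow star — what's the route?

turn left 37°, forward 6.8 m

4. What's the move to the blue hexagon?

turn left 17°, forward 9.5 m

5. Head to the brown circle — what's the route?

turn left 11°, forward 7.9 m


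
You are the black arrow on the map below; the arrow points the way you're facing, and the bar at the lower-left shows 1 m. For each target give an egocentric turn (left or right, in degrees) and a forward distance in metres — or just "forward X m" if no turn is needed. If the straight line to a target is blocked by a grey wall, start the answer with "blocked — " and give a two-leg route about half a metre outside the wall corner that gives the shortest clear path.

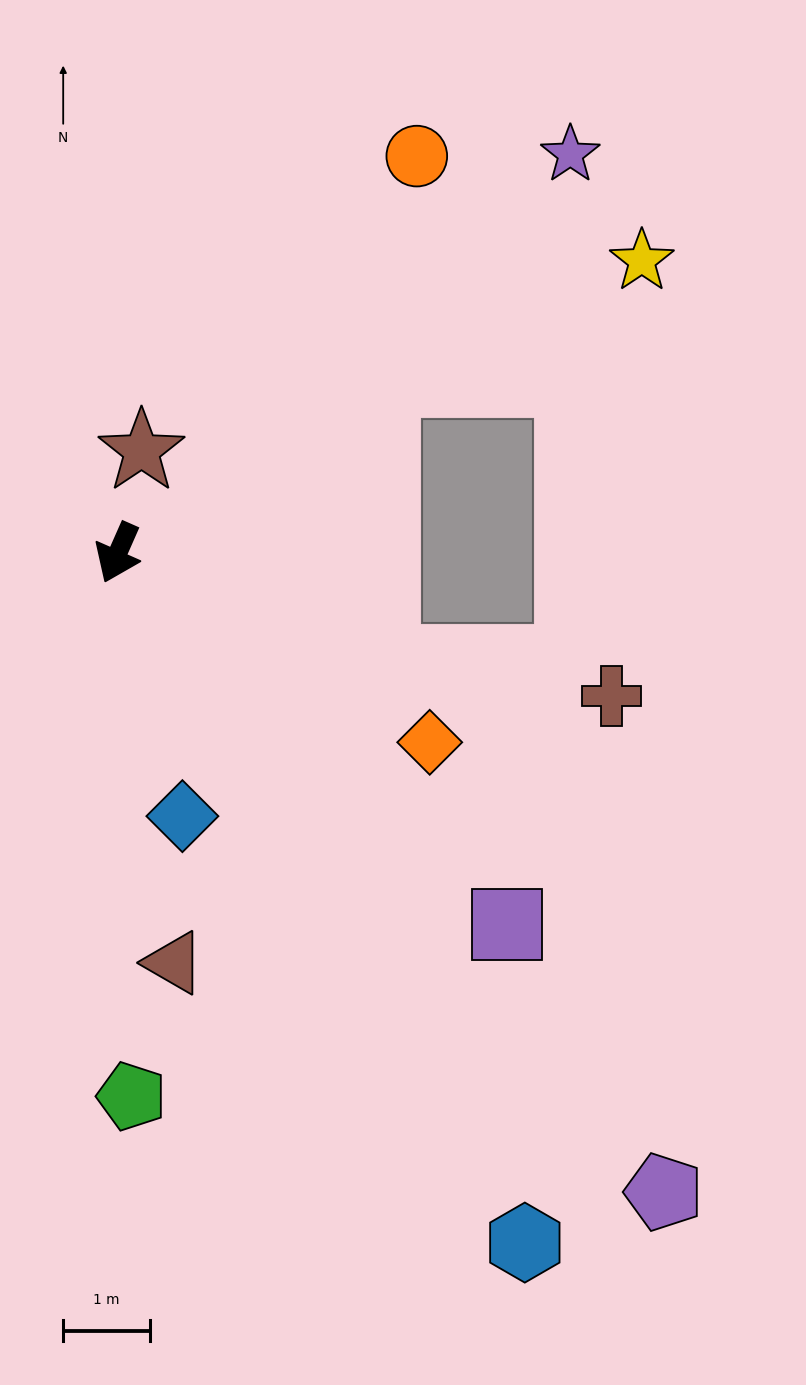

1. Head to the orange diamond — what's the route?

turn left 83°, forward 4.2 m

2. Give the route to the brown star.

turn right 169°, forward 1.2 m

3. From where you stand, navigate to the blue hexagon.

turn left 54°, forward 9.2 m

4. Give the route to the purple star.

turn left 155°, forward 6.9 m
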